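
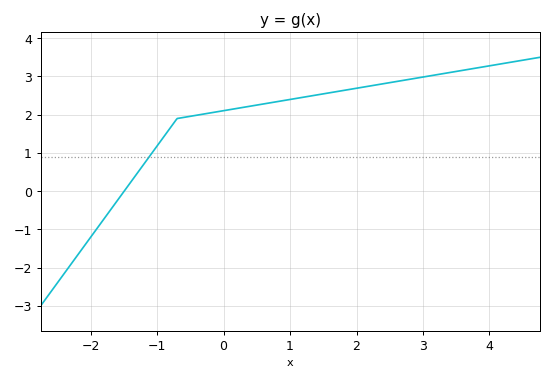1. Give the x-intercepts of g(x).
-1.4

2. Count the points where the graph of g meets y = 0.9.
1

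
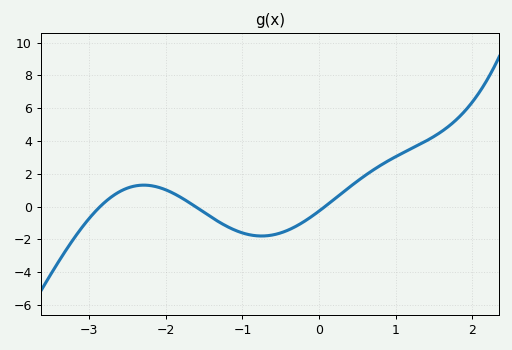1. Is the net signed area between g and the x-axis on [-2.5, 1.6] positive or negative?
positive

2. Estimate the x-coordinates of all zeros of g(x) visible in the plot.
-2.9, -1.6, 0.1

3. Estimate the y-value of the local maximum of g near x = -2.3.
1.4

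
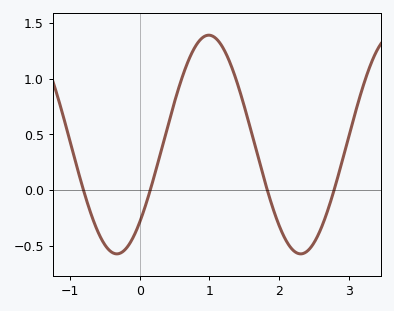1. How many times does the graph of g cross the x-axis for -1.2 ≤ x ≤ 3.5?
4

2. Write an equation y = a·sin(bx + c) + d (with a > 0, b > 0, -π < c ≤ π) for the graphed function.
y = 0.98sin(2.38x - 0.792) + 0.41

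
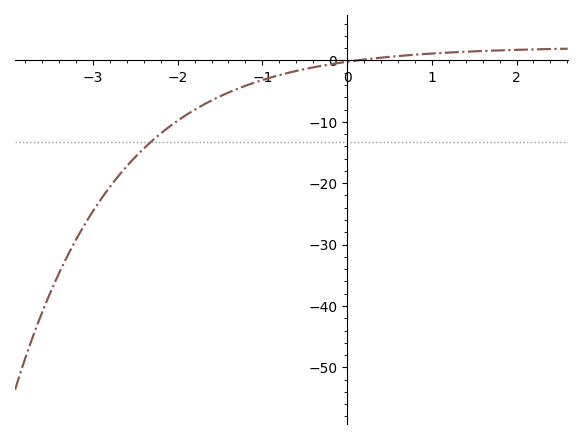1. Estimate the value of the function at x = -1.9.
-8.9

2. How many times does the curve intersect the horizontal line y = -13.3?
1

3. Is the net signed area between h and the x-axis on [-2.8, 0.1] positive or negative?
negative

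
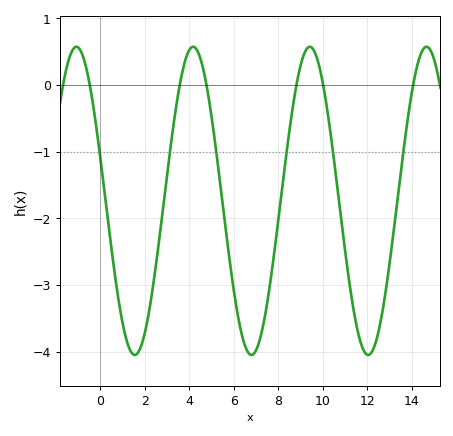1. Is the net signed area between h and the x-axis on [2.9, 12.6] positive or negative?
negative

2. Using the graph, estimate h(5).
-0.466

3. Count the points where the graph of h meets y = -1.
6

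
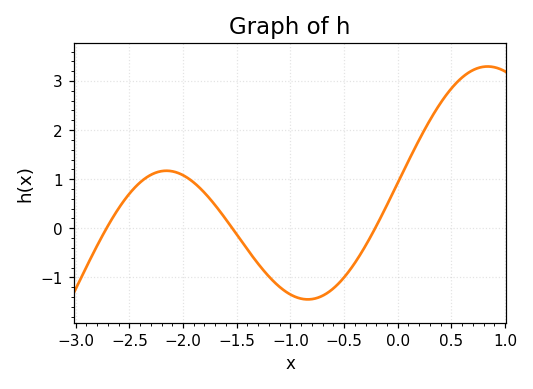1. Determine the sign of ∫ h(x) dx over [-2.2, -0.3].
negative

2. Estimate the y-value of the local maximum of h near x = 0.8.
3.3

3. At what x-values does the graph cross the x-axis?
-2.71, -1.54, -0.21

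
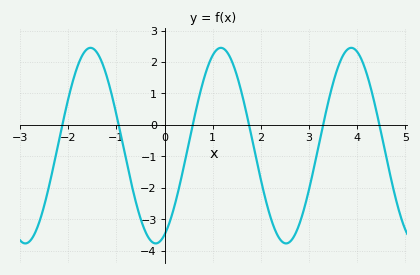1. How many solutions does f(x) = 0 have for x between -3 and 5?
6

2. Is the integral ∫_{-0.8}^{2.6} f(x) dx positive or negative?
negative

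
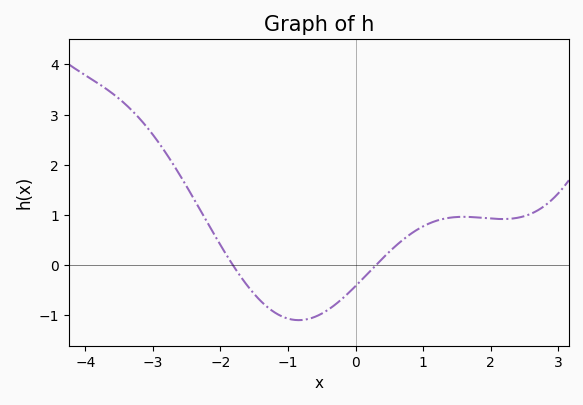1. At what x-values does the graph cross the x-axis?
-1.8, 0.3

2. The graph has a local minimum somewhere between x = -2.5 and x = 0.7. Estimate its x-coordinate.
-0.8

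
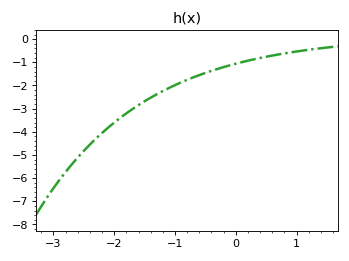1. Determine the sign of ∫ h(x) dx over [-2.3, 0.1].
negative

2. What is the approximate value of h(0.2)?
-0.9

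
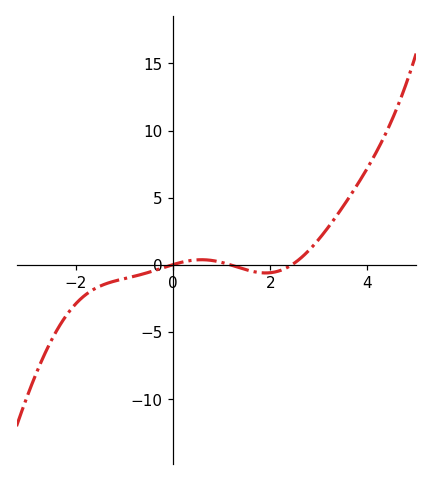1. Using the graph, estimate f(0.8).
0.5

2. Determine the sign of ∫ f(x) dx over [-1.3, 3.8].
positive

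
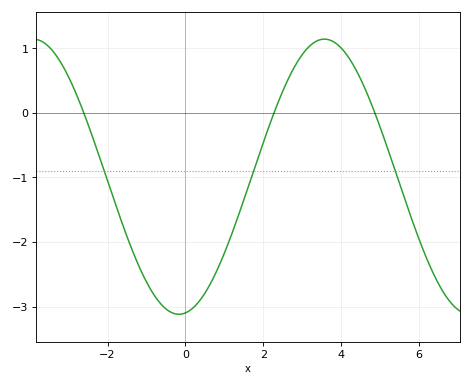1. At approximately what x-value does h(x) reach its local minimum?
-0.166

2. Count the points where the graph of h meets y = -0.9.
3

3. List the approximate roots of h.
-2.61, 2.28, 4.87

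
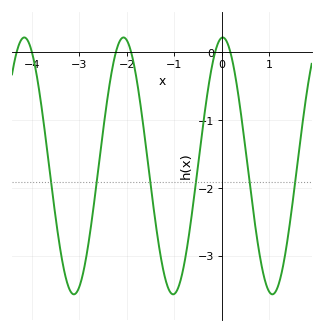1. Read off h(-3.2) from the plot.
-3.5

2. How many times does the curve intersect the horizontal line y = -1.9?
6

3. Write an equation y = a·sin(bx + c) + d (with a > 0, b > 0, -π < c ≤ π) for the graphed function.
y = 1.89sin(3x + 1.5) - 1.67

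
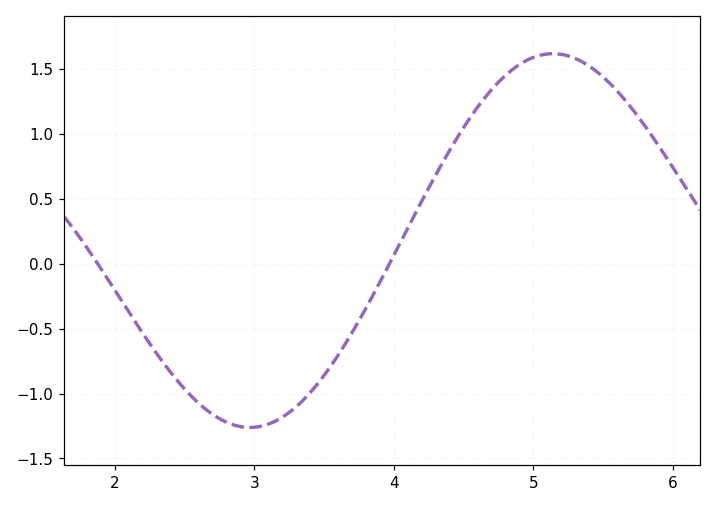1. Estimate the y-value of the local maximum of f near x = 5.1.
1.6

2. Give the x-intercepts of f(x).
1.9, 4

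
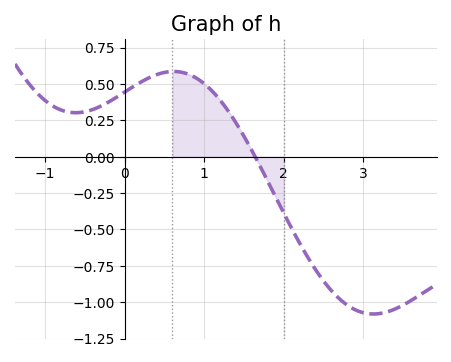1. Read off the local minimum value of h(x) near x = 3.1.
-1.08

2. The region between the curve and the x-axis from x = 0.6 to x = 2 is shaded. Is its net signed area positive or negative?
positive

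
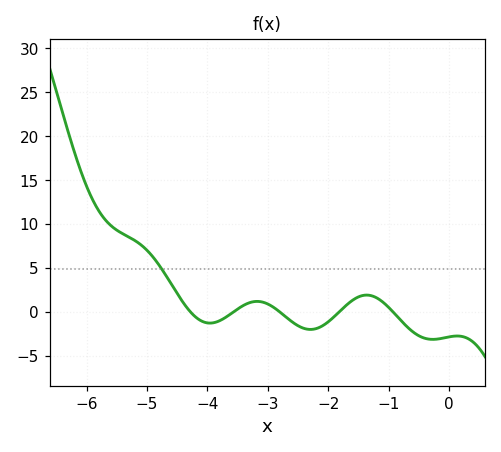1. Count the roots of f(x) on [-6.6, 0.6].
5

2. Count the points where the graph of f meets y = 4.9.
1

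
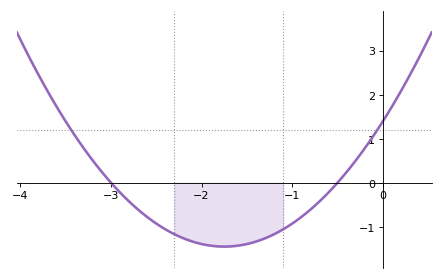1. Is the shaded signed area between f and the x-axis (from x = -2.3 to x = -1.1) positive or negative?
negative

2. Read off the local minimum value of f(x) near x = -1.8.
-1.45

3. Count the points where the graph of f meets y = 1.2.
2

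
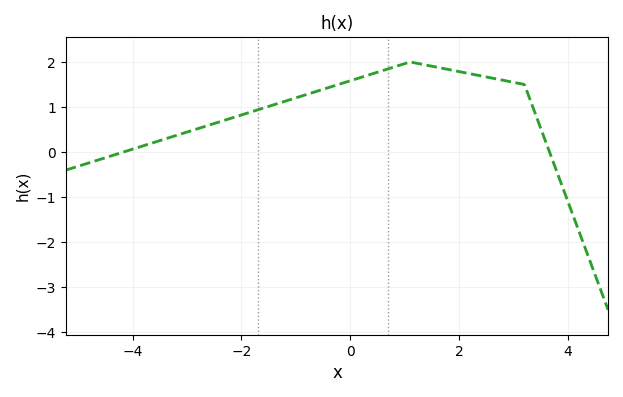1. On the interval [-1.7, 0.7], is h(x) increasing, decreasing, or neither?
increasing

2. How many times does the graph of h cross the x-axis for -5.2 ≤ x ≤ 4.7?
2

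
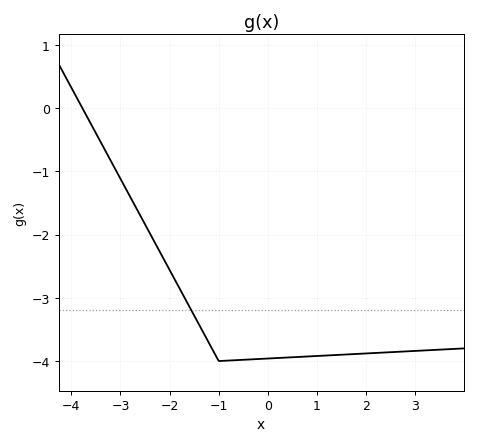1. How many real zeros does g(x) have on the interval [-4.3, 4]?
1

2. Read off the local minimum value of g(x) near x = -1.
-4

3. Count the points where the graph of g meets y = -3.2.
1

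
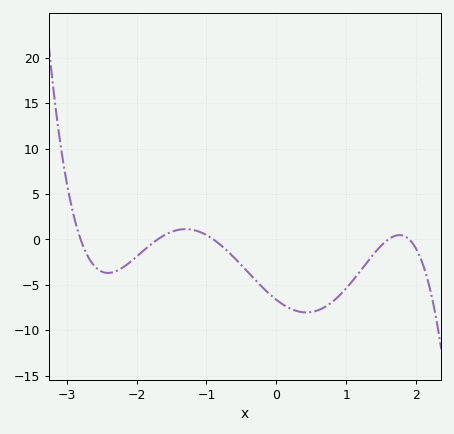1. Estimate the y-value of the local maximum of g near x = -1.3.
1.14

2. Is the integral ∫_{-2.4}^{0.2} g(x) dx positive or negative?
negative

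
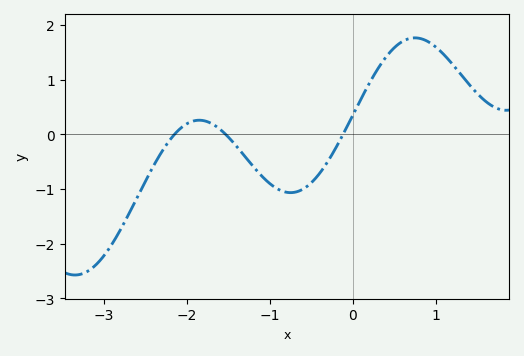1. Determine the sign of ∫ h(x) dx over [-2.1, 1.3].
positive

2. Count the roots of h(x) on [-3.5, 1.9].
3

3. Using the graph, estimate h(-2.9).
-2.01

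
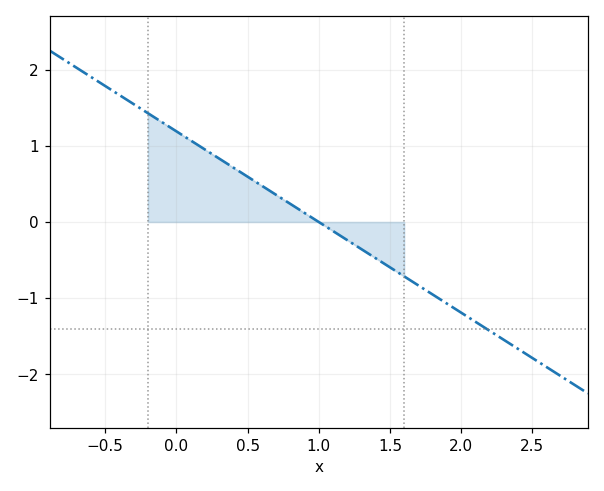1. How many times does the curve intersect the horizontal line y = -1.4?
1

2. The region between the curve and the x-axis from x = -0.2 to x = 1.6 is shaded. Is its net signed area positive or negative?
positive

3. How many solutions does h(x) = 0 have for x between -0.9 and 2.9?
1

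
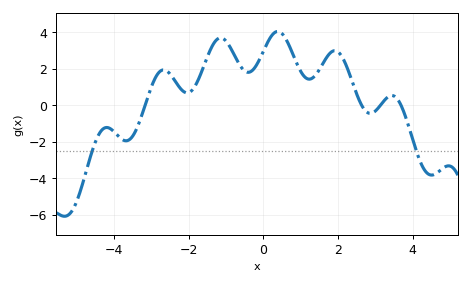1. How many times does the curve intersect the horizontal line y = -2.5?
2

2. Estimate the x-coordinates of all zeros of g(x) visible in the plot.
-3.18, 2.63, 3.14, 3.69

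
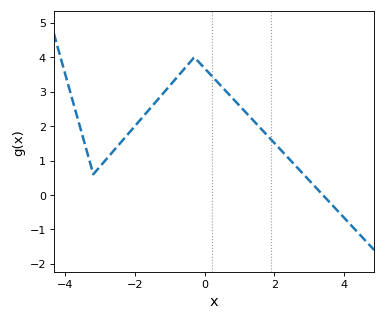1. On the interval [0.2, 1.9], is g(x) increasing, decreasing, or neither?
decreasing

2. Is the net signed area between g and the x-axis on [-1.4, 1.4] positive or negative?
positive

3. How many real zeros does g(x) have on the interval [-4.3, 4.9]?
1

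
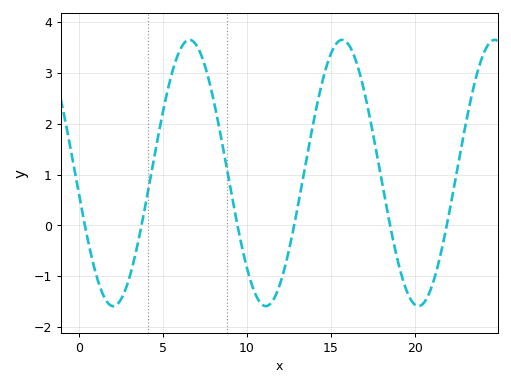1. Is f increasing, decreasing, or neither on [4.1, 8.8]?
neither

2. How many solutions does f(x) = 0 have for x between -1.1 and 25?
6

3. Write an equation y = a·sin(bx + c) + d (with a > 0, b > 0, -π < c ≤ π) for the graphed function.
y = 2.62sin(0.69x - 3) + 1.03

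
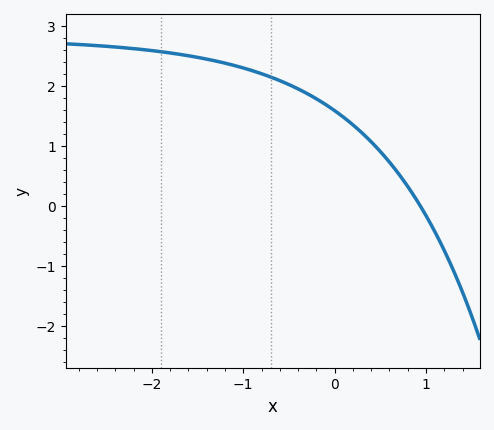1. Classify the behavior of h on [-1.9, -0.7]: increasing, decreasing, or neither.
decreasing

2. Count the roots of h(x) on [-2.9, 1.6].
1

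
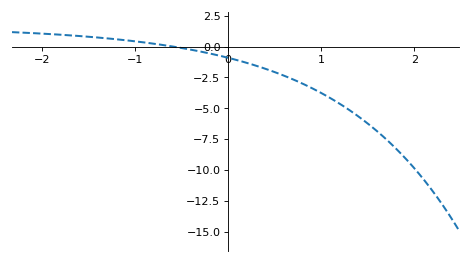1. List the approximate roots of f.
-0.6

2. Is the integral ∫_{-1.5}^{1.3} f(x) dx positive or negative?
negative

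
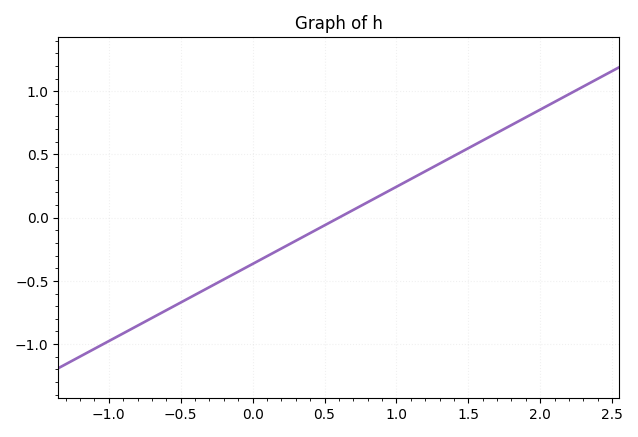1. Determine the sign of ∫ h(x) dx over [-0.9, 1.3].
negative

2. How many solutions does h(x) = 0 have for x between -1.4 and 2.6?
1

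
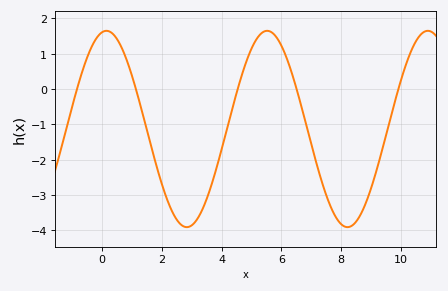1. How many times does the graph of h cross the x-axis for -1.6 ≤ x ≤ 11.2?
5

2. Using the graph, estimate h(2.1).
-2.9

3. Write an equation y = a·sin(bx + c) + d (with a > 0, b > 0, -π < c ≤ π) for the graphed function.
y = 2.78sin(1.2x + 1.4) - 1.13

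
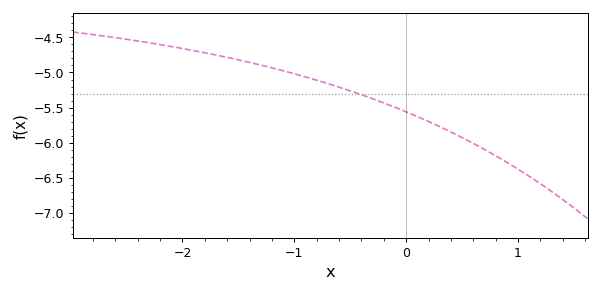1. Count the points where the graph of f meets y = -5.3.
1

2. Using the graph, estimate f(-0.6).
-5.2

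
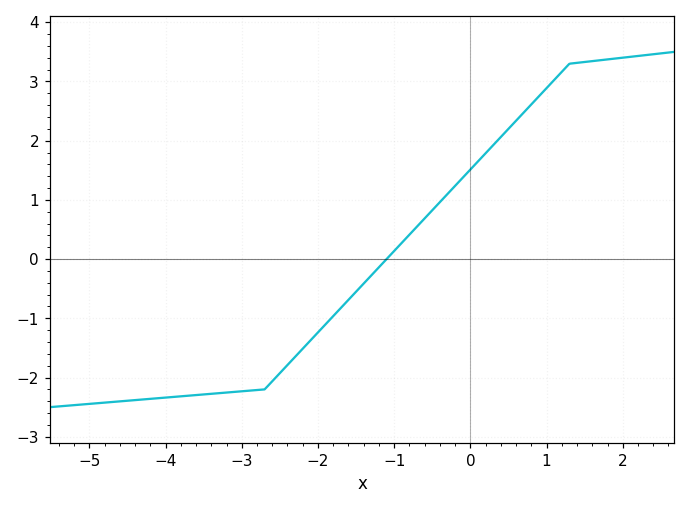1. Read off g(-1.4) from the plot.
-0.4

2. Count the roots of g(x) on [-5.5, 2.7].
1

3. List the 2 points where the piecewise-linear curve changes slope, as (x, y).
(-2.7, -2.2); (1.3, 3.3)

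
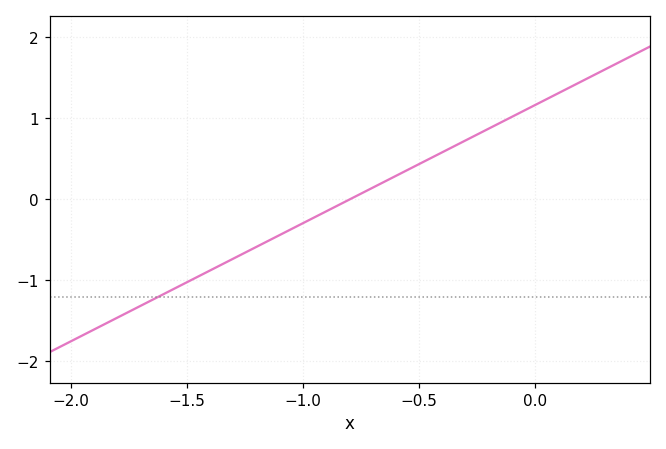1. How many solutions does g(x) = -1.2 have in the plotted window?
1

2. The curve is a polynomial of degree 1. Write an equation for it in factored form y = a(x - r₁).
y = 1.46(x + 0.8)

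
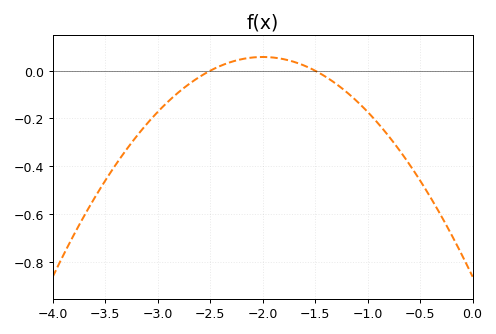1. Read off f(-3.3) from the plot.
-0.34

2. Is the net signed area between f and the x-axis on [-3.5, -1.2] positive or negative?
negative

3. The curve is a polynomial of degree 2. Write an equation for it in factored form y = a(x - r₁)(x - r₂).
y = -0.23(x + 2.5)(x + 1.5)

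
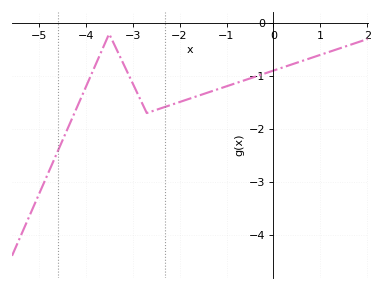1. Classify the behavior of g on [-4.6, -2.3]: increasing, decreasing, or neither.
neither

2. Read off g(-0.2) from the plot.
-1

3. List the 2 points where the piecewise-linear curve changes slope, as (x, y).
(-3.5, -0.2); (-2.7, -1.7)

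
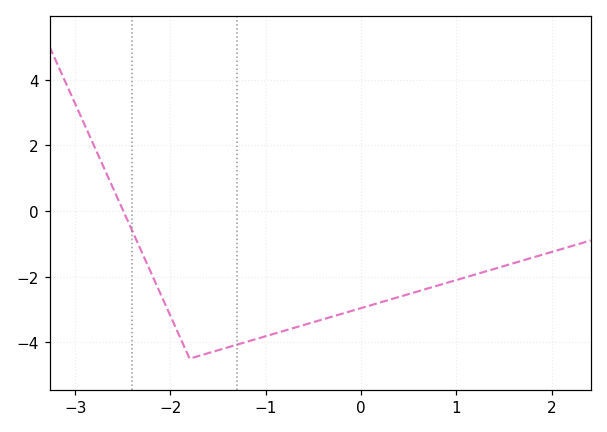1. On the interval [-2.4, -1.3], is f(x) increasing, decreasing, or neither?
neither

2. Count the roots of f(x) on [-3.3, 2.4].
1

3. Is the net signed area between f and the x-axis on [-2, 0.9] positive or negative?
negative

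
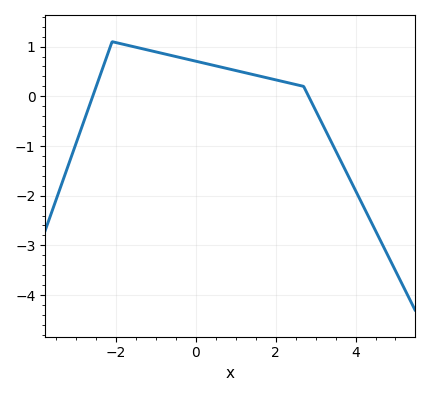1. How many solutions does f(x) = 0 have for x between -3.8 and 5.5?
2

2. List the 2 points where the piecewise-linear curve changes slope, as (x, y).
(-2.1, 1.1); (2.7, 0.2)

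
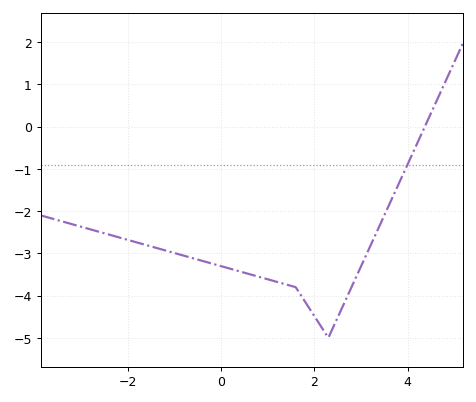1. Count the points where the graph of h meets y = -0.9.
1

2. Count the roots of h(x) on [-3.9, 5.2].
1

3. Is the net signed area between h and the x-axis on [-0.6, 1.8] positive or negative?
negative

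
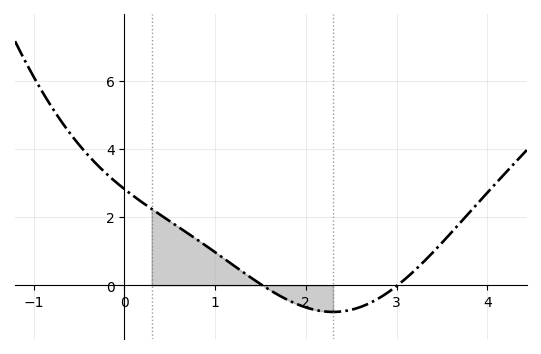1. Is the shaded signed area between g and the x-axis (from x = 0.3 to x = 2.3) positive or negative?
positive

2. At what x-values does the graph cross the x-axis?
1.52, 3.01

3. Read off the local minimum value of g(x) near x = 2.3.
-0.78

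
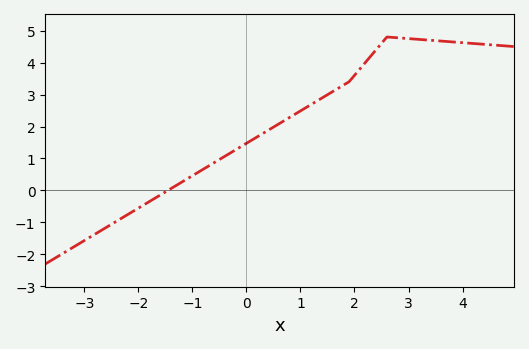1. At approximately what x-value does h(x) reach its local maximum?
2.6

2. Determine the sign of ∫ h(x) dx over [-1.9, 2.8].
positive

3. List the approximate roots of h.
-1.46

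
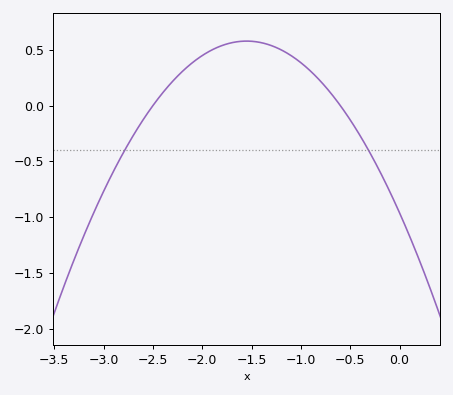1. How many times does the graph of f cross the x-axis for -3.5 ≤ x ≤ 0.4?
2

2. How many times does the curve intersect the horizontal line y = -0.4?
2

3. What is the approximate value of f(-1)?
0.4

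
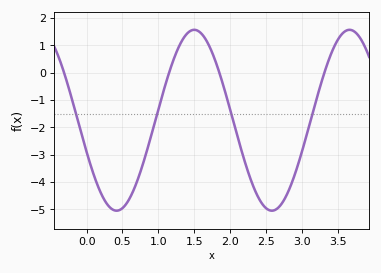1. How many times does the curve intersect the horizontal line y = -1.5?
4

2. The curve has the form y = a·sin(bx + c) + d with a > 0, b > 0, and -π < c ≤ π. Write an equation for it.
y = 3.31sin(2.9x - 2.78) - 1.74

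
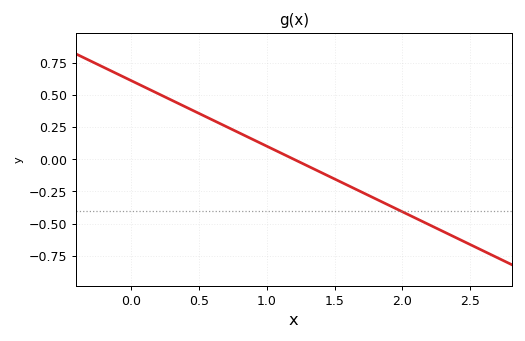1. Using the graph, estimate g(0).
0.612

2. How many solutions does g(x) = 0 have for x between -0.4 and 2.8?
1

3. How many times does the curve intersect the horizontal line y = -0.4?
1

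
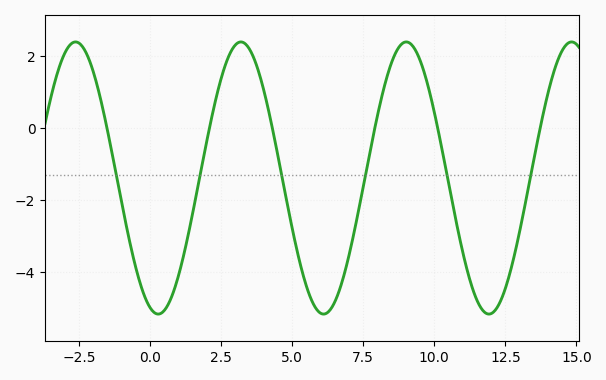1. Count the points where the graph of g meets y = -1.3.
6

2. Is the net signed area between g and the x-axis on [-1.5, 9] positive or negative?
negative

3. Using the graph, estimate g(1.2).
-3.4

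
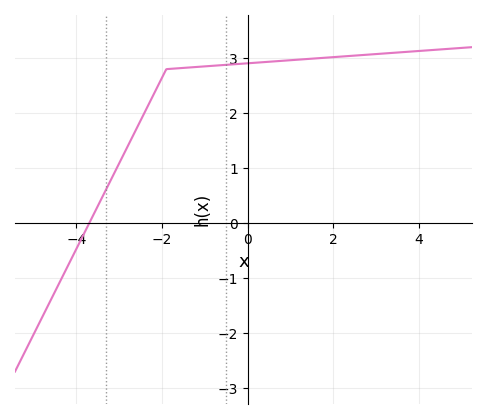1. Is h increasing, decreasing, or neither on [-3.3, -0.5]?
increasing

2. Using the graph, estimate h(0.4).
2.93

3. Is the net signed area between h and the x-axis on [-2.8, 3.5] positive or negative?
positive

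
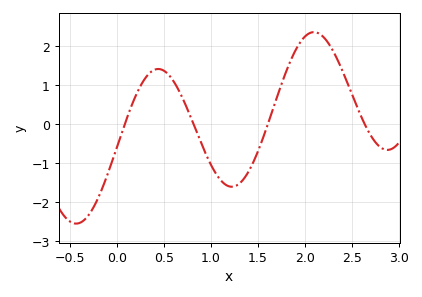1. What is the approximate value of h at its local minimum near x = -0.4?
-2.6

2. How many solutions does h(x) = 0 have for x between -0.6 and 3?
4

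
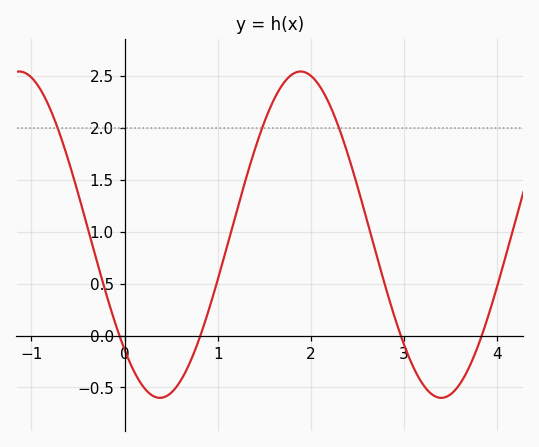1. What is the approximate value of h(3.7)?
-0.3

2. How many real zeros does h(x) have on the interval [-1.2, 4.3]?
4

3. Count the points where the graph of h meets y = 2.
3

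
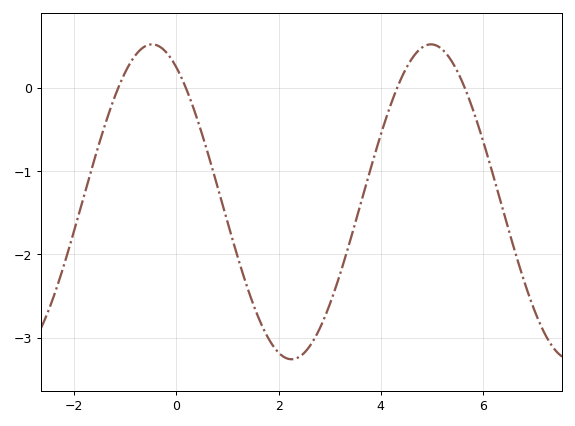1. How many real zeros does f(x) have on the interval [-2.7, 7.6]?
4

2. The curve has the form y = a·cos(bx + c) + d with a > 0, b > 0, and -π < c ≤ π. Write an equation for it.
y = 1.89cos(1.15x + 0.55) - 1.37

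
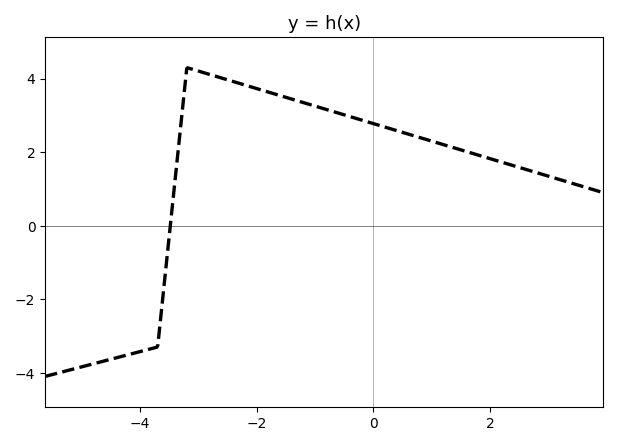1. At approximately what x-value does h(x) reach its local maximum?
-3.2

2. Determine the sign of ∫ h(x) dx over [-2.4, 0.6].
positive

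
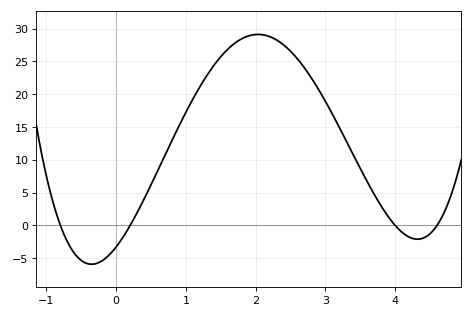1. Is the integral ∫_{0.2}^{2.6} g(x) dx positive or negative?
positive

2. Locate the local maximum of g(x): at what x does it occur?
2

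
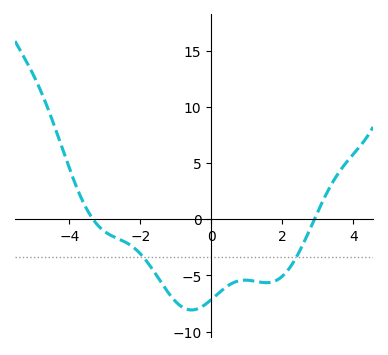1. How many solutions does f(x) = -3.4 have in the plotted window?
2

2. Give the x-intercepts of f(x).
-3.4, 3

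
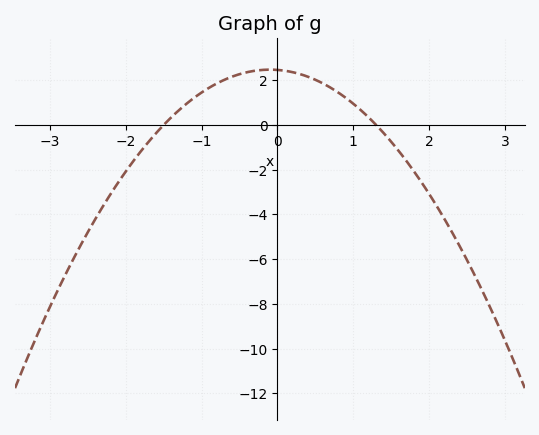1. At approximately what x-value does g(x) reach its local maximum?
-0.1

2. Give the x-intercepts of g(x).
-1.5, 1.3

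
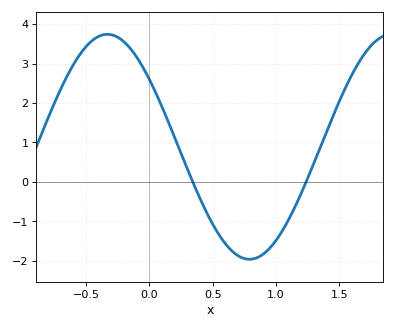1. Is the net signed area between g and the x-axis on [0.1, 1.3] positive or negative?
negative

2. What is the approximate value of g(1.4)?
1.3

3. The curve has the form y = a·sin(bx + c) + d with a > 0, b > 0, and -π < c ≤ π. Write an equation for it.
y = 2.85sin(2.8x + 2.5) + 0.89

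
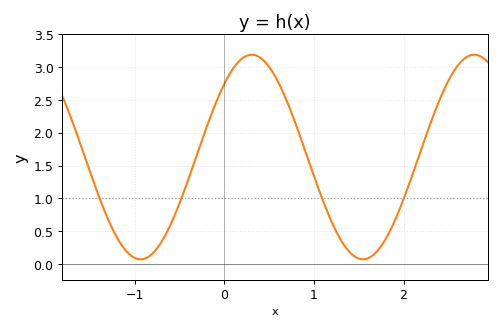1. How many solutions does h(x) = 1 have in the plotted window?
4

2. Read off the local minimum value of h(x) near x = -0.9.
0.07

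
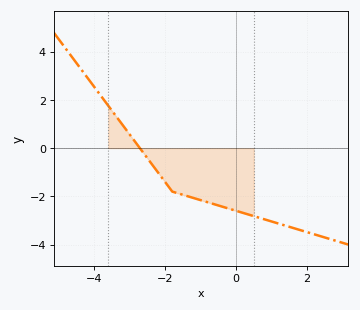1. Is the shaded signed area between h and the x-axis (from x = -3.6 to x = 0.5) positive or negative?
negative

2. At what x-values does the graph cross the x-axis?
-2.8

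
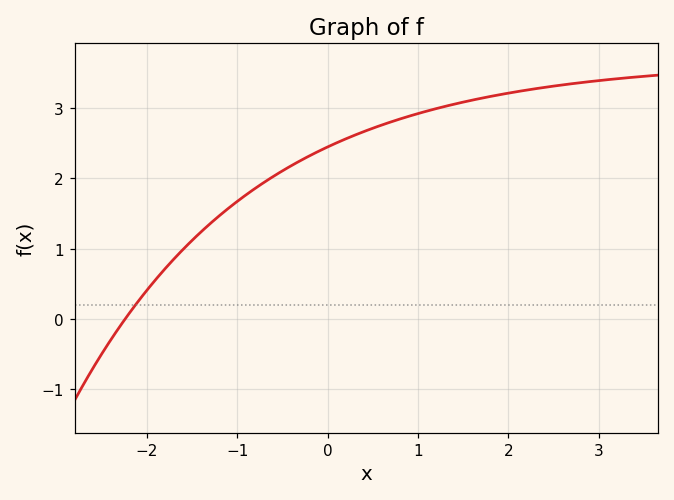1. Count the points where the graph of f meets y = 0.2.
1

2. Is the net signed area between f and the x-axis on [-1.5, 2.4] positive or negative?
positive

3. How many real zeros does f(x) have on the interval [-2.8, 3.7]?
1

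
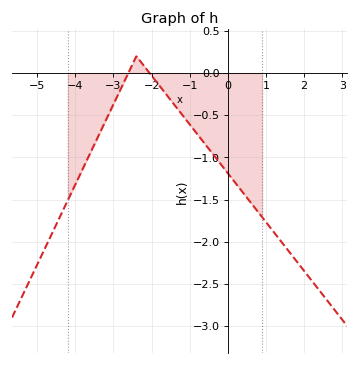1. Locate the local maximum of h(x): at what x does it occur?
-2.4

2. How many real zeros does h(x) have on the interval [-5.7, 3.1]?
2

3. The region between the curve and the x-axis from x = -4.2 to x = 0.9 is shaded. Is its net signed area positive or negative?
negative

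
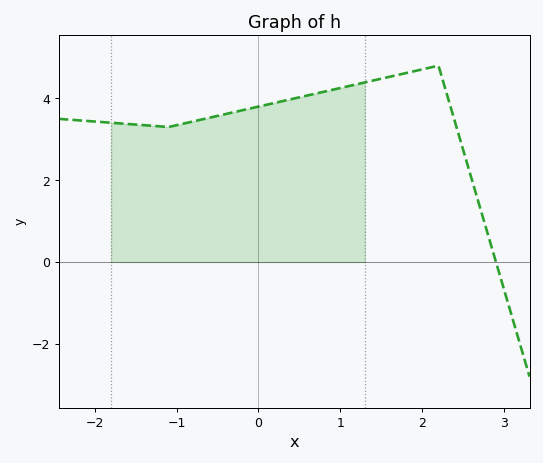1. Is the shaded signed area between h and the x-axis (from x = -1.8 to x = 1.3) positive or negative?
positive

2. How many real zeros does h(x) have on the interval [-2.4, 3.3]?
1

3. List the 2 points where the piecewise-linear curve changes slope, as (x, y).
(-1.1, 3.3); (2.2, 4.8)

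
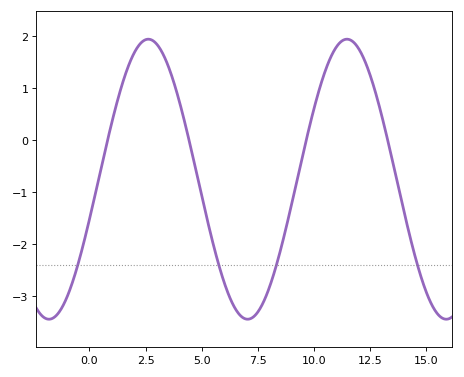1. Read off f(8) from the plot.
-2.85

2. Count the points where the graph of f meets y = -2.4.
4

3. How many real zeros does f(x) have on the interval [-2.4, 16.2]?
4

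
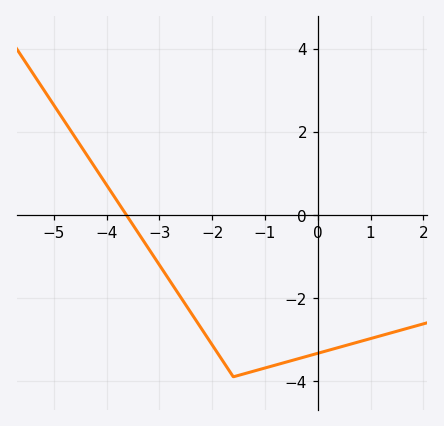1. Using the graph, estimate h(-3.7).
0.141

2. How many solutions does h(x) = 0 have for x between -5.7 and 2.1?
1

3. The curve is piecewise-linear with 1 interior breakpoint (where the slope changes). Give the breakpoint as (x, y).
(-1.6, -3.9)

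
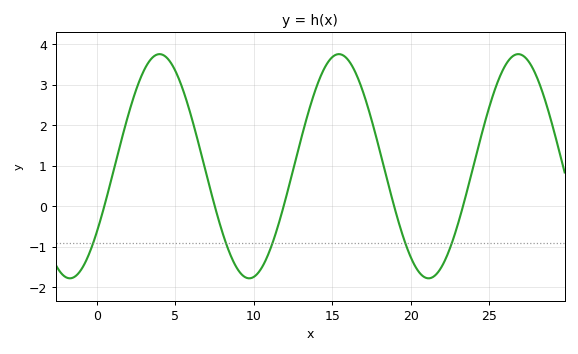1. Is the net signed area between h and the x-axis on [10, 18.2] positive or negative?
positive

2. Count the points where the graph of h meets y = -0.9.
5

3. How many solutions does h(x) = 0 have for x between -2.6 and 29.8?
5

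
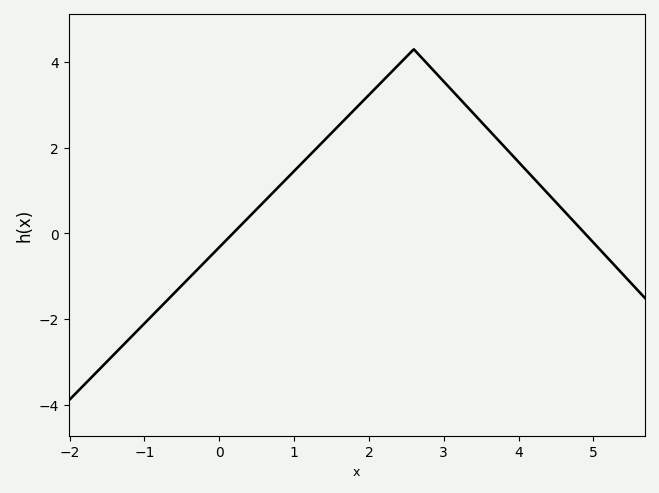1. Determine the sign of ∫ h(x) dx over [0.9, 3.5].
positive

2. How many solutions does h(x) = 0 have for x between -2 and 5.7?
2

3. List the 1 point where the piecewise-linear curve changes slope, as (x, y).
(2.6, 4.3)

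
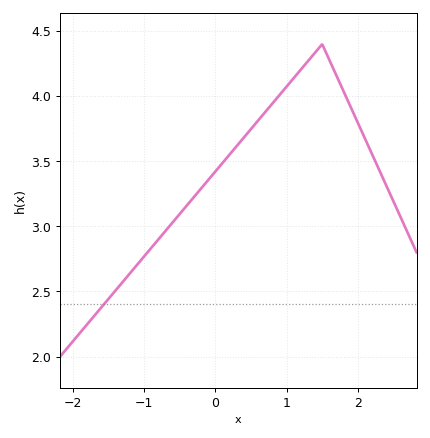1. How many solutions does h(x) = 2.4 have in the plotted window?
1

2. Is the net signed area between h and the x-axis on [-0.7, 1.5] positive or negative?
positive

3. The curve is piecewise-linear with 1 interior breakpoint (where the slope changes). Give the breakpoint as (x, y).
(1.5, 4.4)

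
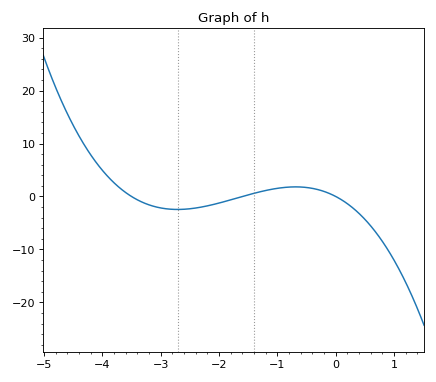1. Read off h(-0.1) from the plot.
0.525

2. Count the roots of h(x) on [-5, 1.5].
3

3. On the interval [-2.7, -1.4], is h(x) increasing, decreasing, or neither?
increasing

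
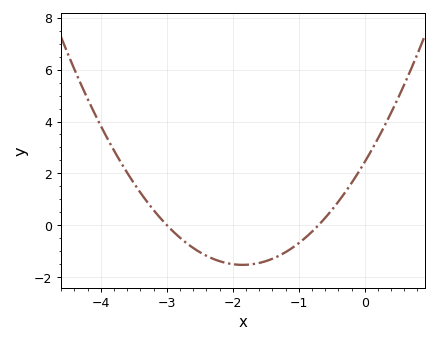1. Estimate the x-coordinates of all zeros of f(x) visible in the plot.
-3, -0.7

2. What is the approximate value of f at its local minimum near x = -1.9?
-1.53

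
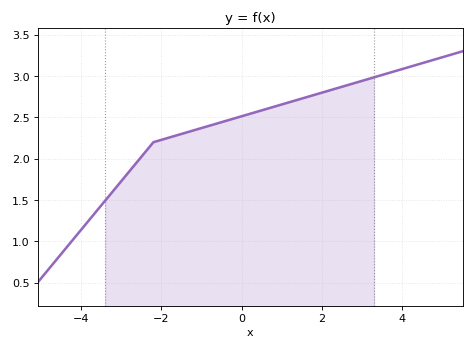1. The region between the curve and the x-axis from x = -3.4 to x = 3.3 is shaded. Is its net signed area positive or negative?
positive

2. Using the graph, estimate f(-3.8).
1.25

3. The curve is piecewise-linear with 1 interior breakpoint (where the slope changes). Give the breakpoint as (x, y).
(-2.2, 2.2)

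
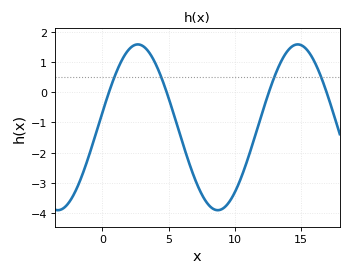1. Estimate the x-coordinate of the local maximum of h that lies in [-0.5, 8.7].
2.5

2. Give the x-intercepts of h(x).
0.5, 5, 12.5, 17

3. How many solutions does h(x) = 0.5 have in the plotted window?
4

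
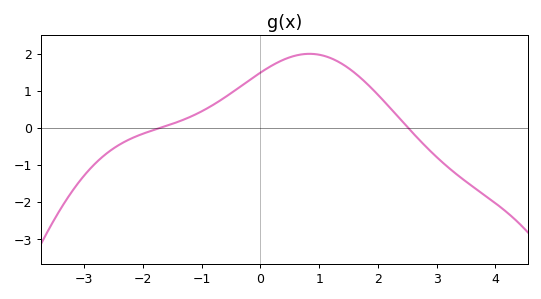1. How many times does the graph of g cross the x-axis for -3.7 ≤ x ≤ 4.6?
2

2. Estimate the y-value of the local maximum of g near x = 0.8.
2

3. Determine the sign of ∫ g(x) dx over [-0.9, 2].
positive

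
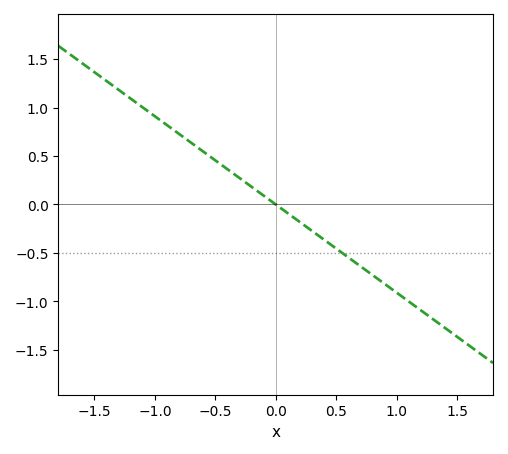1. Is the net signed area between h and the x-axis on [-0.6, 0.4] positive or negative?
positive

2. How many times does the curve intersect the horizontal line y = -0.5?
1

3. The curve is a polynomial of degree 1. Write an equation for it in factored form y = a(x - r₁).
y = -0.91(x - 0)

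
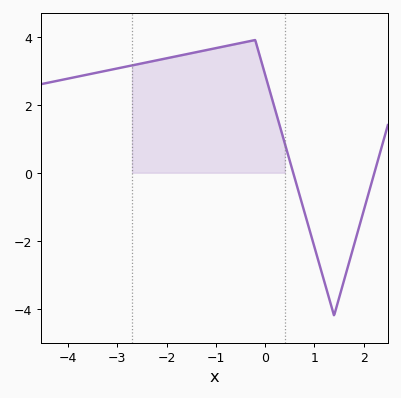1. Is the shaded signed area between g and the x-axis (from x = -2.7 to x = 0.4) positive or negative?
positive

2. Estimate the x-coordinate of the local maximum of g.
-0.2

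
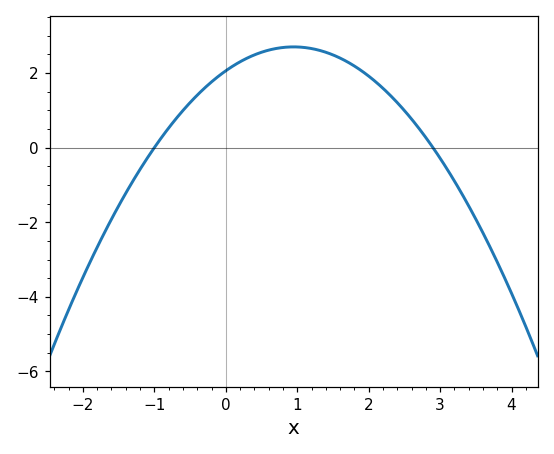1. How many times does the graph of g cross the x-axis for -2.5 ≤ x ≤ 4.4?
2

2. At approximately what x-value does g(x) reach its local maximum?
0.9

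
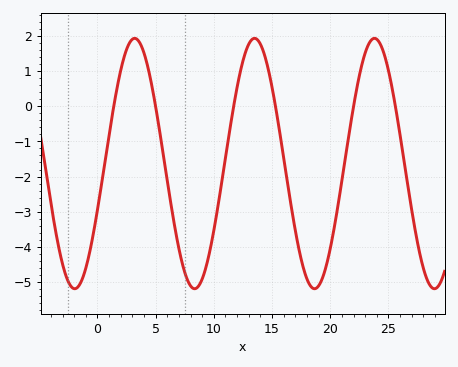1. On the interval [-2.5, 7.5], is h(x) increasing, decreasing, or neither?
neither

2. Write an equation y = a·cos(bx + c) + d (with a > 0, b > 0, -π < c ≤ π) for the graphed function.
y = 3.56cos(0.61x - 2) - 1.63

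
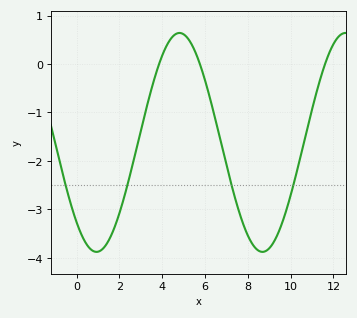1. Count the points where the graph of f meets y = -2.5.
4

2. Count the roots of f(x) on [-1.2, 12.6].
3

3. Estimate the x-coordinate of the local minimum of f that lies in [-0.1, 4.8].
1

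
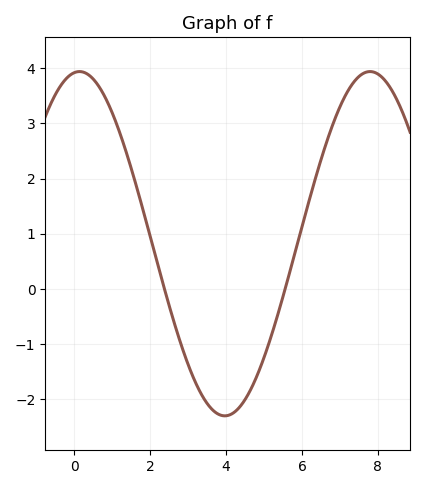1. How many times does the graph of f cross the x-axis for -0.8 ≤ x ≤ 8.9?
2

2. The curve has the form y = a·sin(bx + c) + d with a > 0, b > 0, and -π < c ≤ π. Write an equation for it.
y = 3.12sin(0.82x + 1.46) + 0.82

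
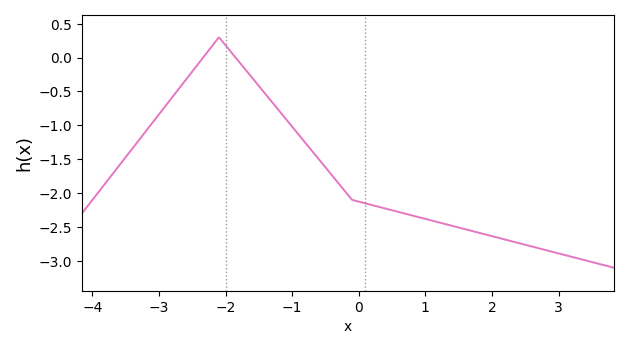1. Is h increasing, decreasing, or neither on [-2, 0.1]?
decreasing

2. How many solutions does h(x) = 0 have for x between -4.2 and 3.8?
2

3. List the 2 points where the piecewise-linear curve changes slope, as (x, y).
(-2.1, 0.3); (-0.1, -2.1)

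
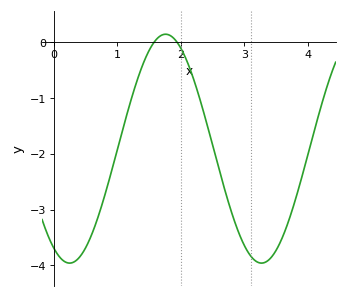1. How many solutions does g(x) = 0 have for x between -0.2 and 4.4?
2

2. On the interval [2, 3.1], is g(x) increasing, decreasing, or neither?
decreasing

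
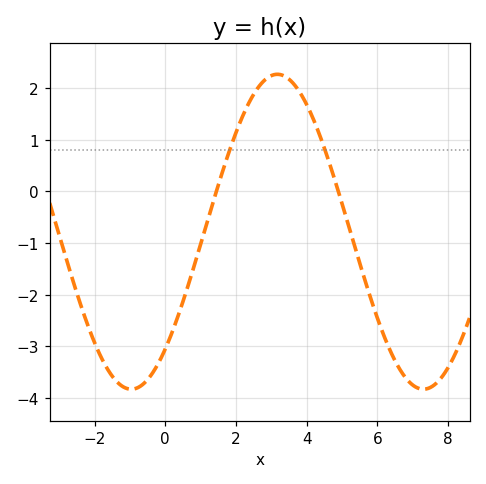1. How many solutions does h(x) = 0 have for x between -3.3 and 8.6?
2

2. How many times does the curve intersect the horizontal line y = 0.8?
2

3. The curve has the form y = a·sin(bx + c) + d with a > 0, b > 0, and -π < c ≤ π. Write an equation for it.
y = 3.05sin(0.76x - 0.84) - 0.78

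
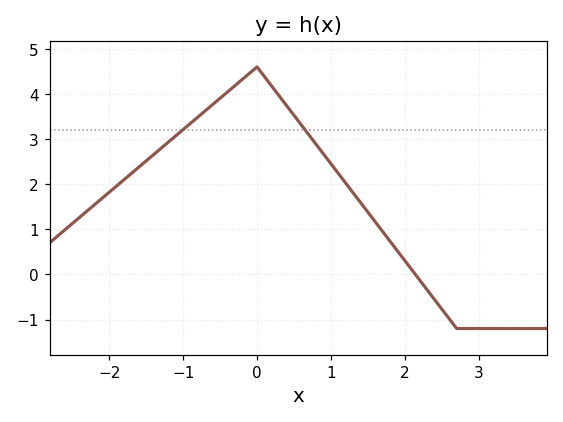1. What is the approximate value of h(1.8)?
0.733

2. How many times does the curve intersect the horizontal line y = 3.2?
2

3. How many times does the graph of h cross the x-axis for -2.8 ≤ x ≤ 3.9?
1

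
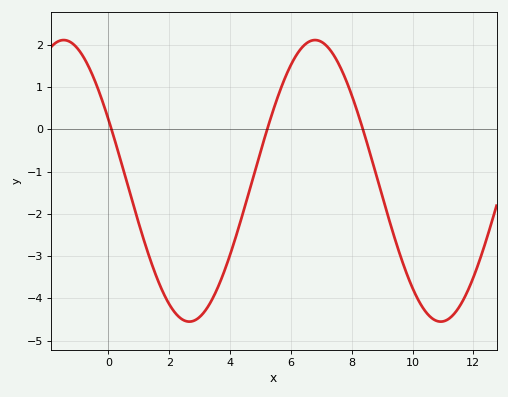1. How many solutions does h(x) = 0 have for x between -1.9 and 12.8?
3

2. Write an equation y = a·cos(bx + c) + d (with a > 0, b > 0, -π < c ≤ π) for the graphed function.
y = 3.33cos(0.76x + 1.1) - 1.22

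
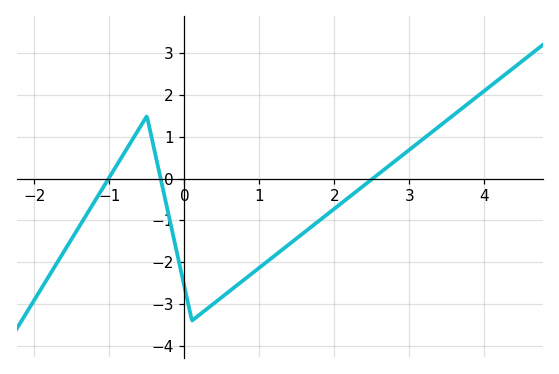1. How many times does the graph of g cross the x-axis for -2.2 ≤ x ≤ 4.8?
3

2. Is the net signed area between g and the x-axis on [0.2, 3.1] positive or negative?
negative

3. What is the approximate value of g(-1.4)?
-1.1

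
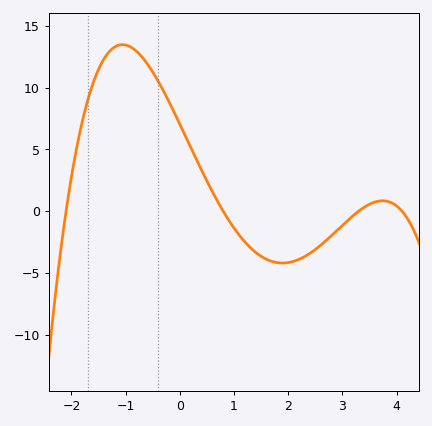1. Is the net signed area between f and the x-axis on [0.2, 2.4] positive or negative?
negative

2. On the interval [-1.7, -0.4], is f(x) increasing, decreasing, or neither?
neither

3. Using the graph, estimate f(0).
7.05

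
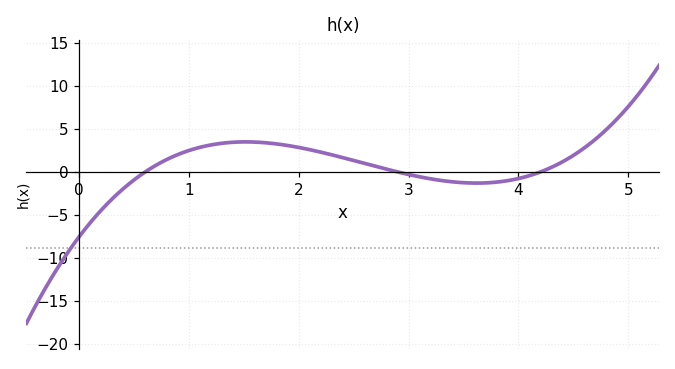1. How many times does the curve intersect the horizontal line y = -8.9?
1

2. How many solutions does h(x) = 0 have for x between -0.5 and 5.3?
3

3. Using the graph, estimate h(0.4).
-2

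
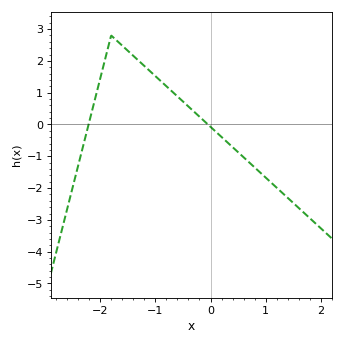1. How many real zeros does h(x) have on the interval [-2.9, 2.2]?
2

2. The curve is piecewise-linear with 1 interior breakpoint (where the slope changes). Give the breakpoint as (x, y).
(-1.8, 2.8)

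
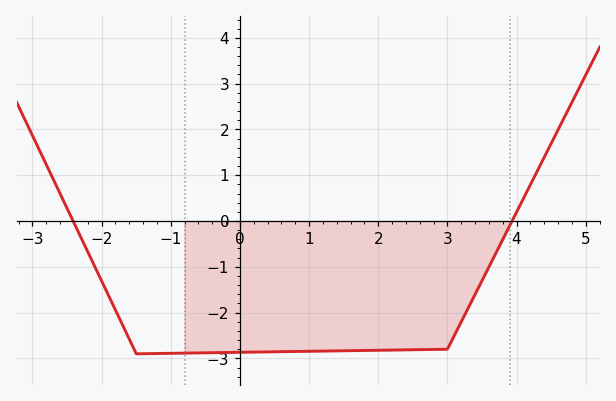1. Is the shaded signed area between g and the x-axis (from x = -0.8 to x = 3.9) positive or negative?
negative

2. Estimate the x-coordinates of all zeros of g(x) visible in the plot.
-2.41, 3.94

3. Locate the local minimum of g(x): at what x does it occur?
-1.5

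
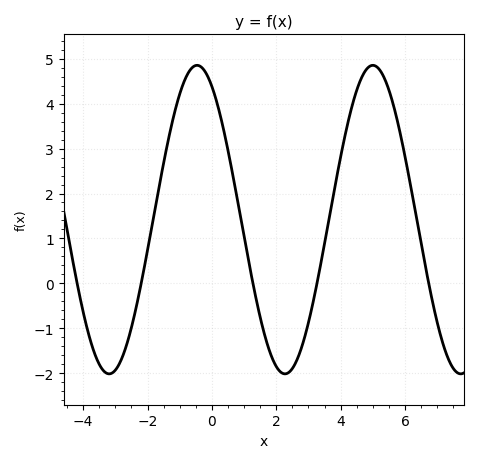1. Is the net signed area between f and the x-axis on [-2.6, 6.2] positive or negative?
positive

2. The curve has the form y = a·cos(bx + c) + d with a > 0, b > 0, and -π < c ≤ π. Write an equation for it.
y = 3.43cos(1.15x + 0.53) + 1.42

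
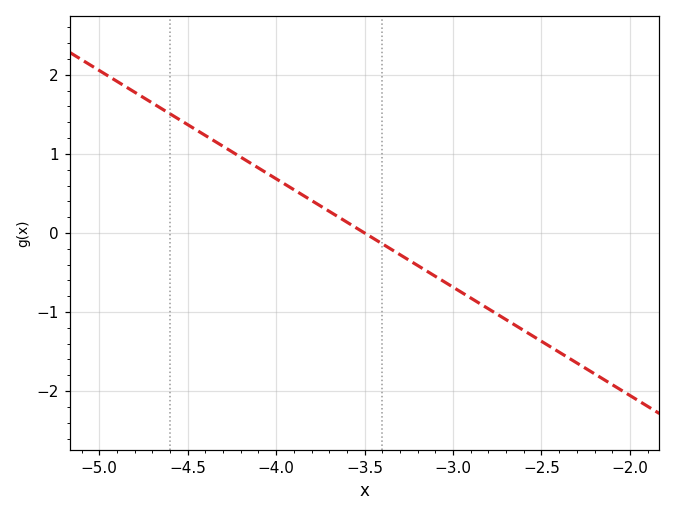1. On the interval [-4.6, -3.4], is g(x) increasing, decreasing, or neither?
decreasing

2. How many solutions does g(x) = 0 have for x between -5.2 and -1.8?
1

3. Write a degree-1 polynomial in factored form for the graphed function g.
y = -1.37(x + 3.5)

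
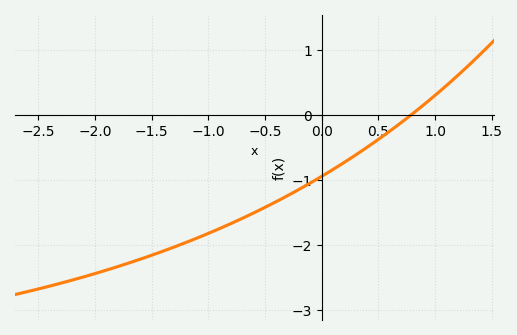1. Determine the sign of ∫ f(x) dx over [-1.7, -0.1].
negative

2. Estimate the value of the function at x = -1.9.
-2.38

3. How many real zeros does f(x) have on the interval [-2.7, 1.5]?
1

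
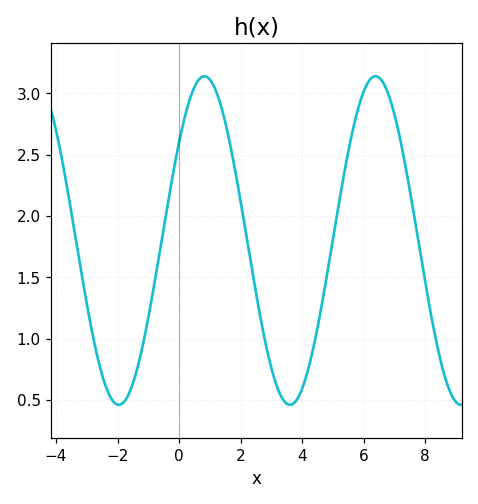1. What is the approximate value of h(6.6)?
3.1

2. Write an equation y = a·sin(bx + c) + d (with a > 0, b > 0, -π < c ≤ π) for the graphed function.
y = 1.34sin(1.13x + 0.642) + 1.8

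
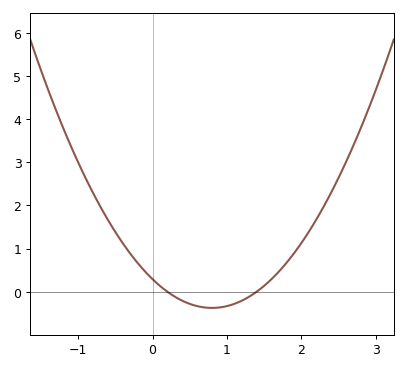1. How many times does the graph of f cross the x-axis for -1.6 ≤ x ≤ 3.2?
2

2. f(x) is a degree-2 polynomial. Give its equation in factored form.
y = 1.04(x - 0.2)(x - 1.4)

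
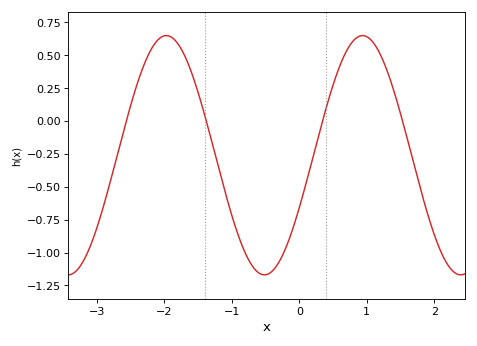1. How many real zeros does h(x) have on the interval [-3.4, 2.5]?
4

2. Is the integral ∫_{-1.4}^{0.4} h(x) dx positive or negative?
negative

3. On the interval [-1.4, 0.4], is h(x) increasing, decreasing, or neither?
neither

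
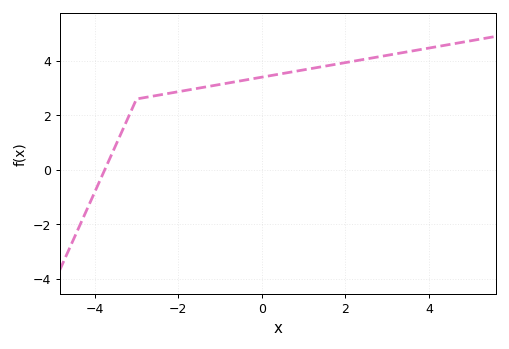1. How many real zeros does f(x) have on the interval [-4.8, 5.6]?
1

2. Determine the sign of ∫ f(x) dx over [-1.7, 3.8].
positive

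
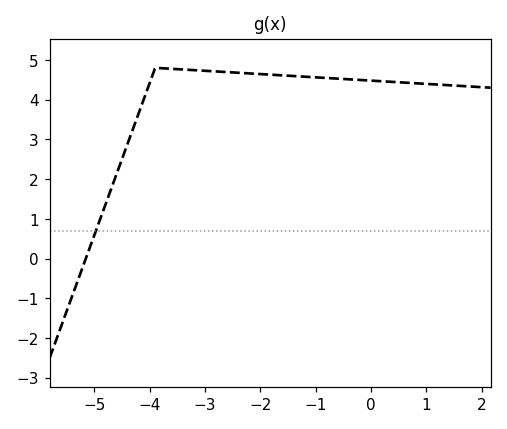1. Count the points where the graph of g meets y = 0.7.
1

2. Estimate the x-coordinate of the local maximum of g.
-3.8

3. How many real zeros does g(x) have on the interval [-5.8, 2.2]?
1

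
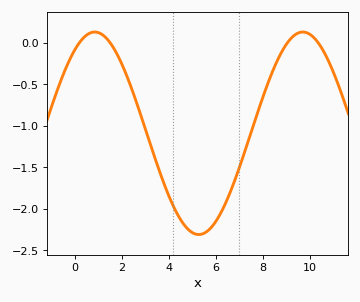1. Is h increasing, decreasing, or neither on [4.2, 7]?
neither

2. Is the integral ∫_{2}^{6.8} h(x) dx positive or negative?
negative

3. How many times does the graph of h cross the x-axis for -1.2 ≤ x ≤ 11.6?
4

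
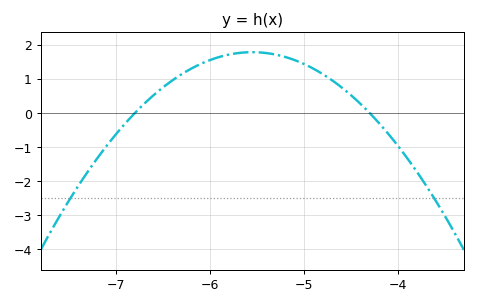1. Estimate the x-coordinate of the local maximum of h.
-5.5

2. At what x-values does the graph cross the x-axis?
-6.8, -4.3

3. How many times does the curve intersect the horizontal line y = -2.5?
2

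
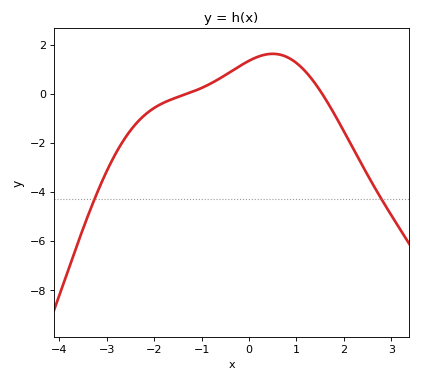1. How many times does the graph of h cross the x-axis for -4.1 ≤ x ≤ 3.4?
2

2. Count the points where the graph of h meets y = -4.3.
2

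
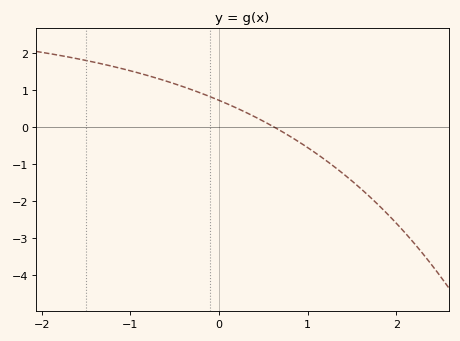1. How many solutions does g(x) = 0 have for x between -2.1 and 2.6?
1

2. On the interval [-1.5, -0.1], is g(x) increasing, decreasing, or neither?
decreasing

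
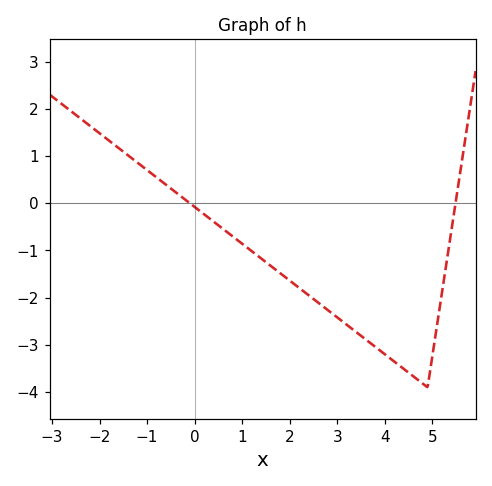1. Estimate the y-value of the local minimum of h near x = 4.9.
-3.9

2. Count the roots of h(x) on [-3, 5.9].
2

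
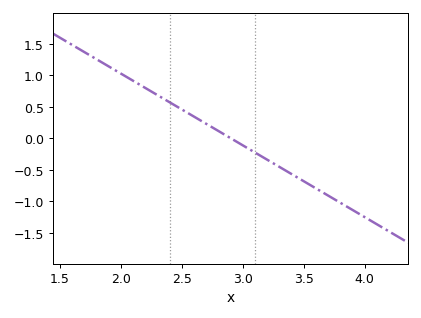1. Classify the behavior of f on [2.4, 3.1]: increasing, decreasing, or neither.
decreasing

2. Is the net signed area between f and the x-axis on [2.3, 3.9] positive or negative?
negative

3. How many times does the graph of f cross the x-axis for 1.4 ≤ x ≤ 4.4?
1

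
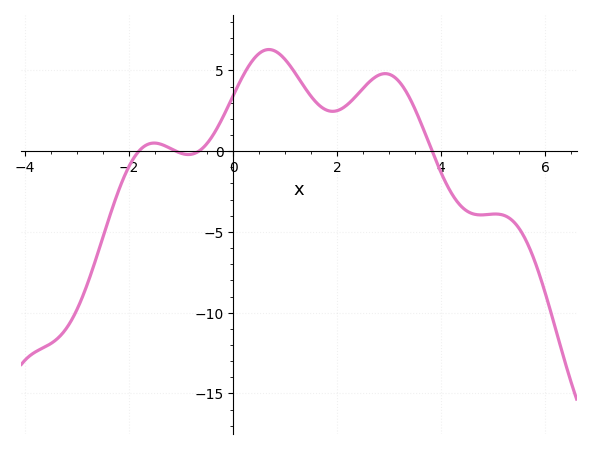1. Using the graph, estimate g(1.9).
2.47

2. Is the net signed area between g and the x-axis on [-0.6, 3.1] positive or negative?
positive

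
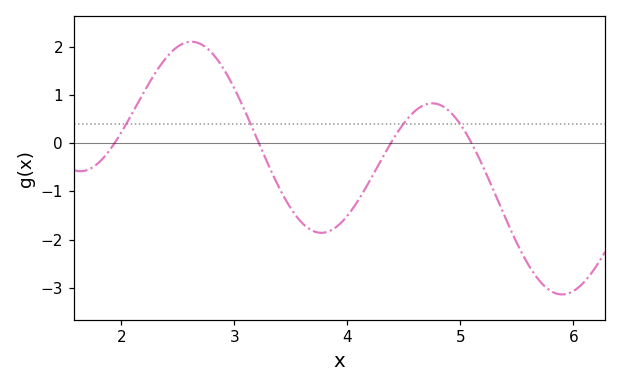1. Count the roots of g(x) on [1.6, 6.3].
4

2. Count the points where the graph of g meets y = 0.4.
4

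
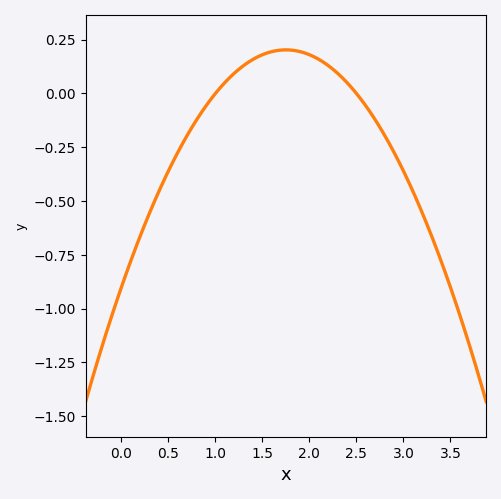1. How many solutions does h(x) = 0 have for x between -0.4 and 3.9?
2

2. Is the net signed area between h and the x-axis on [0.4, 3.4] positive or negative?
negative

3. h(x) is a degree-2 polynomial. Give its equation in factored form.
y = -0.36(x - 1)(x - 2.5)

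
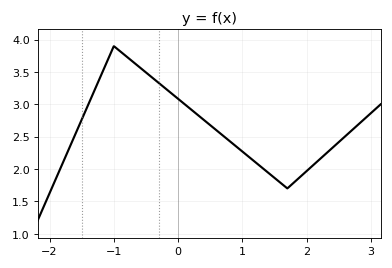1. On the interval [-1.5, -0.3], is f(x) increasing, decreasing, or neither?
neither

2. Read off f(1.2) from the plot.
2.11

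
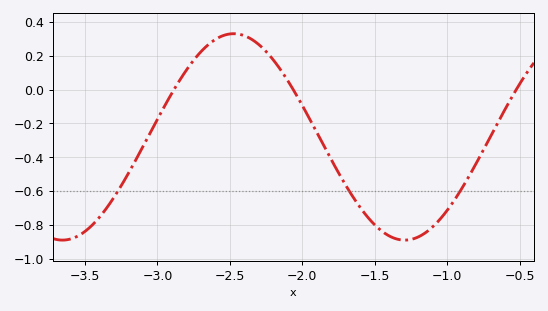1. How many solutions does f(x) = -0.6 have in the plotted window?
3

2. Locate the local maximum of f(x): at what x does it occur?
-2.45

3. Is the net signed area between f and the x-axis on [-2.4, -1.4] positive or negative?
negative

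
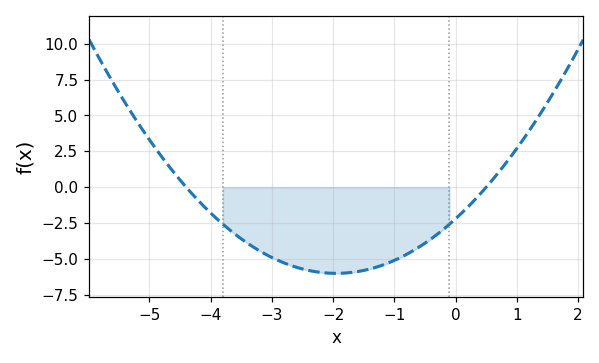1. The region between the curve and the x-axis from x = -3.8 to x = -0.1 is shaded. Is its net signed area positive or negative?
negative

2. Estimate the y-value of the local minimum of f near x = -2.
-6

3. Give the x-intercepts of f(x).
-4.4, 0.4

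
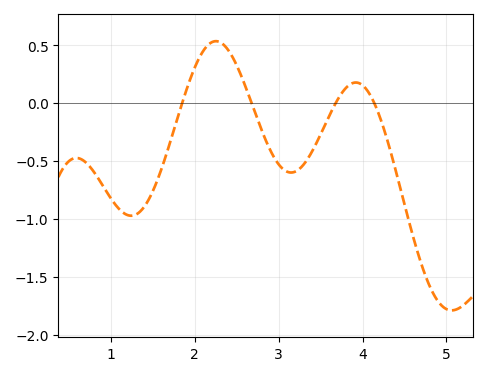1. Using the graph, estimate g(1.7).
-0.349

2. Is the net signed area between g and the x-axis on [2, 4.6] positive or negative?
negative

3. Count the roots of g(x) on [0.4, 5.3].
4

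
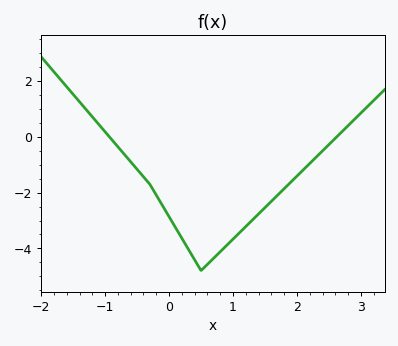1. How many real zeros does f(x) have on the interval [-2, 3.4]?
2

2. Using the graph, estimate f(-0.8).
-0.354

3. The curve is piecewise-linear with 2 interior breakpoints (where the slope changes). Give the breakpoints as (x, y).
(-0.3, -1.7); (0.5, -4.8)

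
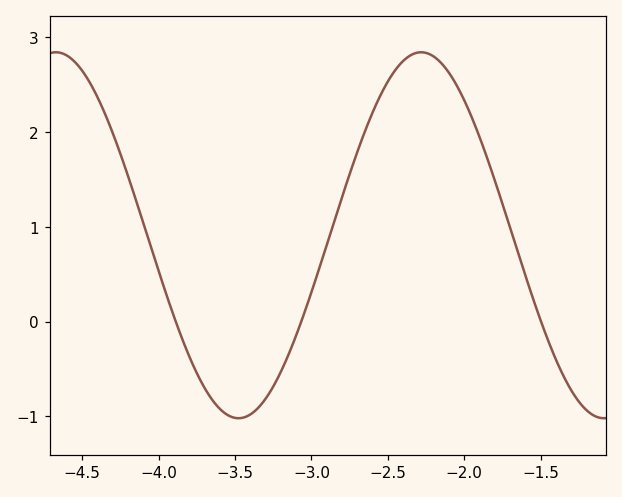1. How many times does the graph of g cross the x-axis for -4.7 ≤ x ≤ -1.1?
3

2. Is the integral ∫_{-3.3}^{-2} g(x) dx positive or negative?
positive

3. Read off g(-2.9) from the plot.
0.806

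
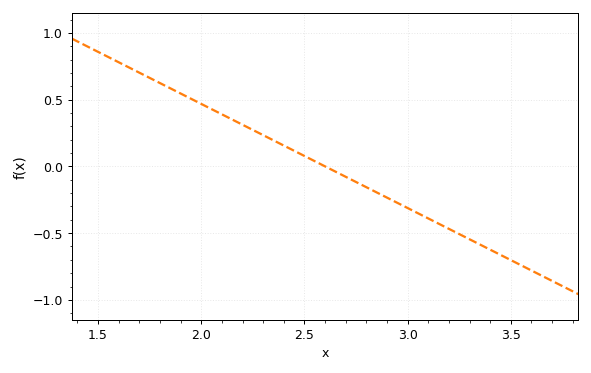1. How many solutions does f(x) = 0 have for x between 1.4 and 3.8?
1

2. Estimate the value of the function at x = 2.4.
0.15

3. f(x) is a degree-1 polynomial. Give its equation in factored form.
y = -0.78(x - 2.6)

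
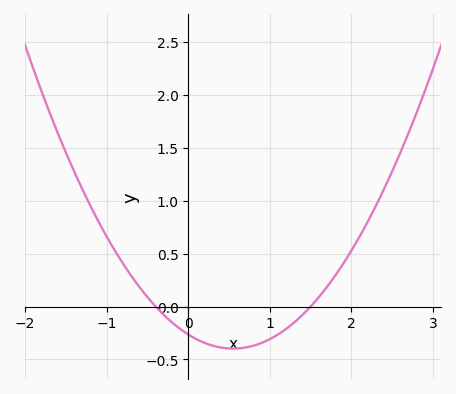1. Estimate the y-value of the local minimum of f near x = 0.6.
-0.397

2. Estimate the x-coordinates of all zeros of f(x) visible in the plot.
-0.4, 1.5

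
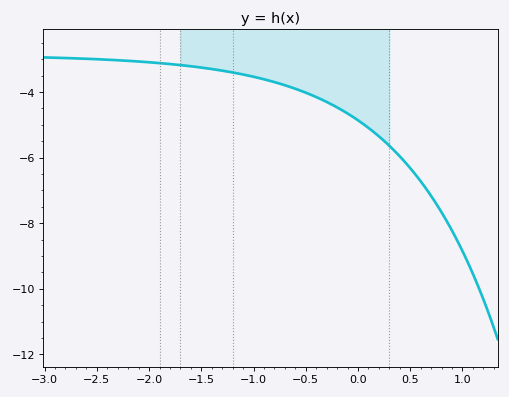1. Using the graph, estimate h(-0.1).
-4.65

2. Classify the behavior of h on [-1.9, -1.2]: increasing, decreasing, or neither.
decreasing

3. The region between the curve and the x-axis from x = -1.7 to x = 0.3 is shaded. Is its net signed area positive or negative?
negative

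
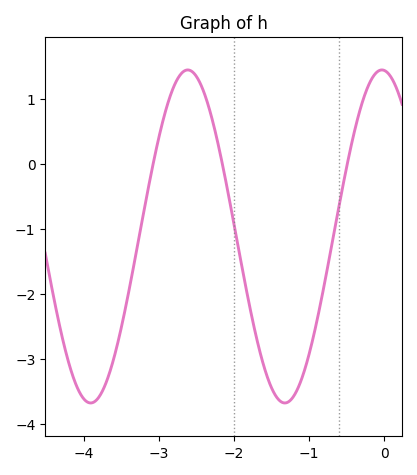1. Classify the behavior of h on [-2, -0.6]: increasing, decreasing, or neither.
neither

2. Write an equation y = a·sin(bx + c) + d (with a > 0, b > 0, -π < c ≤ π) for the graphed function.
y = 2.56sin(2.43x + 1.64) - 1.12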